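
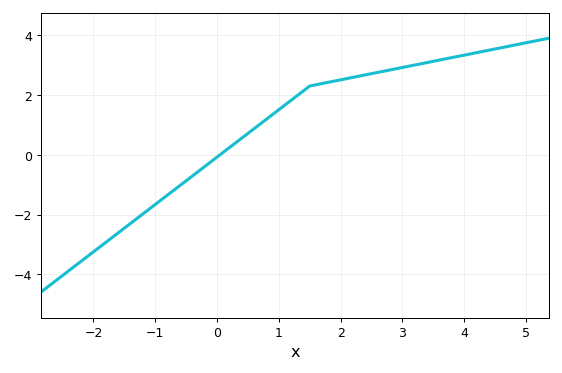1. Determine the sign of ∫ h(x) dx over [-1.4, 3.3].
positive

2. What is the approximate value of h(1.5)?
2.3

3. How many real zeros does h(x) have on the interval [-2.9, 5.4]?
1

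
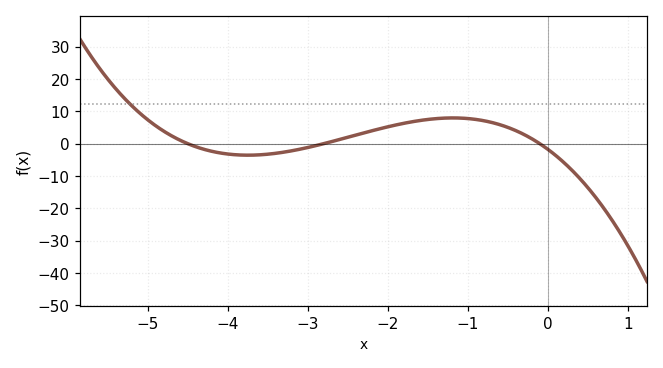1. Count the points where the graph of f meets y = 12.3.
1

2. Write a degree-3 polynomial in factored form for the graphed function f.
y = -1.37(x + 4.5)(x + 2.8)(x + 0.1)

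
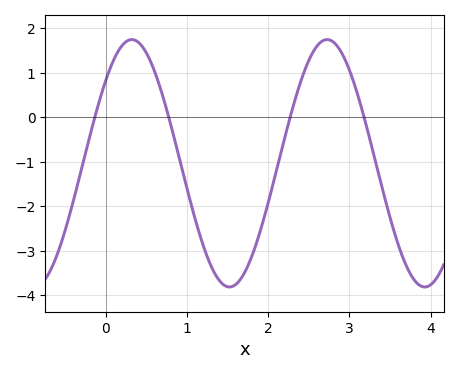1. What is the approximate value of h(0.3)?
1.75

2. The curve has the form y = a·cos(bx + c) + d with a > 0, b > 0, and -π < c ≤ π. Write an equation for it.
y = 2.78cos(2.61x - 0.83) - 1.03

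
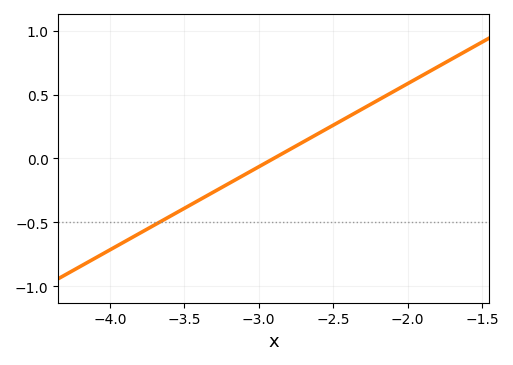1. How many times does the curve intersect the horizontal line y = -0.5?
1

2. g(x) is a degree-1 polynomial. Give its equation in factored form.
y = 0.65(x + 2.9)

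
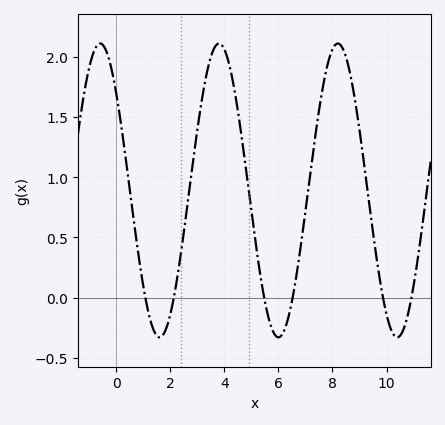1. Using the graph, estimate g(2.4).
0.372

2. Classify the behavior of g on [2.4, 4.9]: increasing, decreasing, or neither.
neither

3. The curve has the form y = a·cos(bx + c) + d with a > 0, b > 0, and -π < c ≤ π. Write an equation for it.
y = 1.22cos(1.43x + 0.842) + 0.89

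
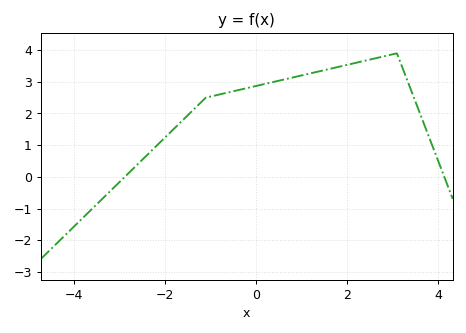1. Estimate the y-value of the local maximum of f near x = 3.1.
3.9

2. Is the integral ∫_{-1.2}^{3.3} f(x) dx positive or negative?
positive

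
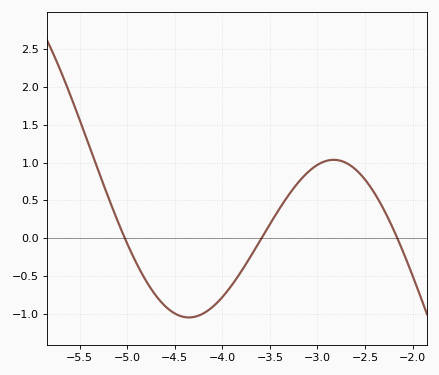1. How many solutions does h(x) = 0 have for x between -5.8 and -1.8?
3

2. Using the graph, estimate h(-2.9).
1.02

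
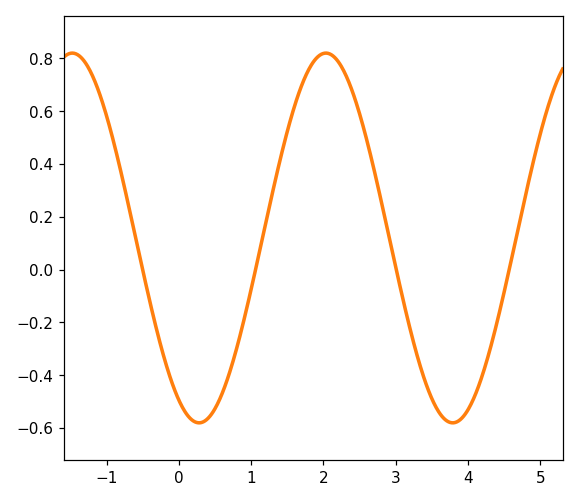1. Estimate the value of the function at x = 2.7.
0.38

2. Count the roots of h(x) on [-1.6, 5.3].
4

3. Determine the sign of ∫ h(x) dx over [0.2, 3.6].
positive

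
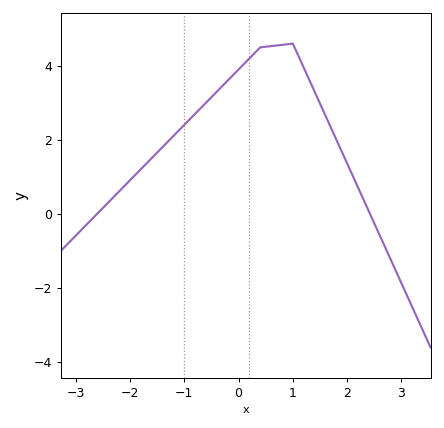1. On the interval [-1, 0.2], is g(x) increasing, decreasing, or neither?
increasing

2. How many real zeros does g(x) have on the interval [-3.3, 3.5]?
2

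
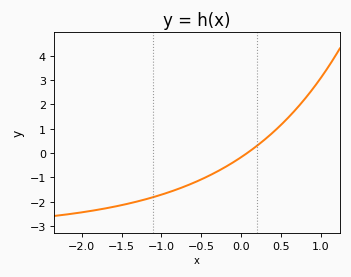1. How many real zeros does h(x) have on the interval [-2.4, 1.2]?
1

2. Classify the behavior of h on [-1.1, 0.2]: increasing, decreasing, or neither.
increasing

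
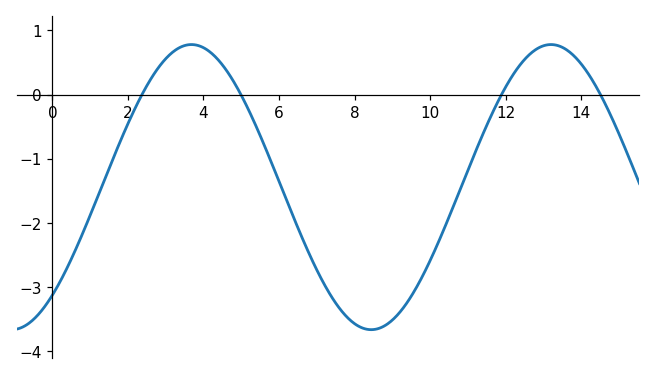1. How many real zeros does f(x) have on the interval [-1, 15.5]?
4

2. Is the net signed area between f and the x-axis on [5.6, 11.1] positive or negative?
negative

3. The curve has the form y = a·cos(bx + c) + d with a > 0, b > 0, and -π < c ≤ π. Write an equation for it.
y = 2.22cos(0.66x - 2.43) - 1.44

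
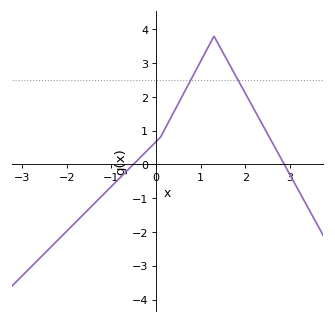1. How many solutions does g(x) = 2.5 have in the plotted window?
2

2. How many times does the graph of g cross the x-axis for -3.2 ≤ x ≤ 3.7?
2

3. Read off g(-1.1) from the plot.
-0.8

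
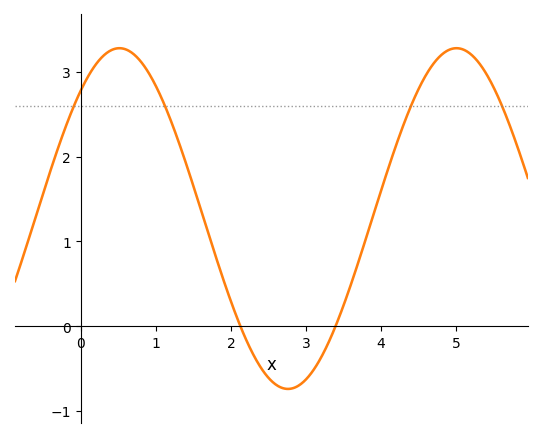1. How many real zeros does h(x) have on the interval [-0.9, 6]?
2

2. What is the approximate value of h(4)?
1.6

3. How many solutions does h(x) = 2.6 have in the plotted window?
4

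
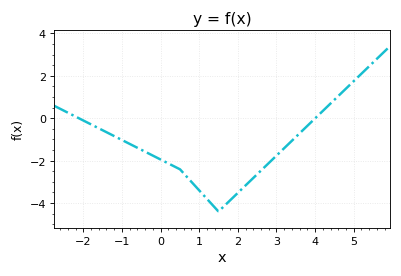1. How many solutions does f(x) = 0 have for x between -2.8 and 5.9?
2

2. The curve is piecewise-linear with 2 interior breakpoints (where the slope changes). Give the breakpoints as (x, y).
(0.5, -2.4); (1.5, -4.4)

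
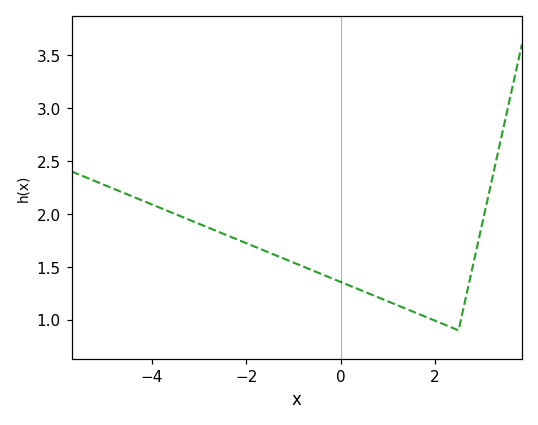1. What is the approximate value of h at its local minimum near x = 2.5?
0.9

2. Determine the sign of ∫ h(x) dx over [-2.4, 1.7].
positive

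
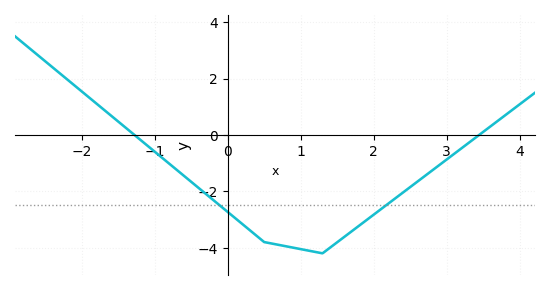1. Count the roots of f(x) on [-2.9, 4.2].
2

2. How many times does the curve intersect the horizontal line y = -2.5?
2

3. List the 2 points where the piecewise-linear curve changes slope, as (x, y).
(0.5, -3.8); (1.3, -4.2)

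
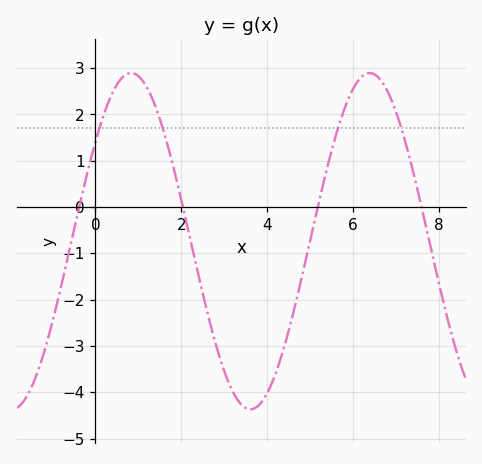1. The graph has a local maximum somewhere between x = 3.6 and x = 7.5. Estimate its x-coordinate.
6.4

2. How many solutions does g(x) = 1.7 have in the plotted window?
4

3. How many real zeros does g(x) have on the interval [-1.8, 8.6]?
4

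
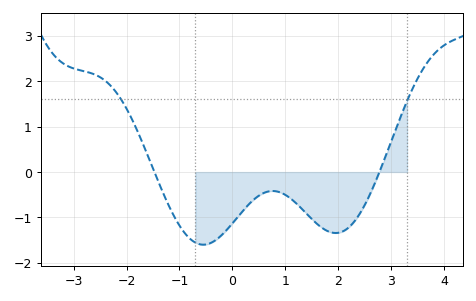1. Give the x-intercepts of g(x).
-1.4, 2.8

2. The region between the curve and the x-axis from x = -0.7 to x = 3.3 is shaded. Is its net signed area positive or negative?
negative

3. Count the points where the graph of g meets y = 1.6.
2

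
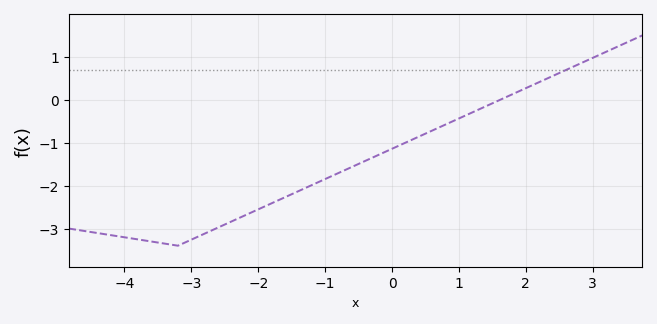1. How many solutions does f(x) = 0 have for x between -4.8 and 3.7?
1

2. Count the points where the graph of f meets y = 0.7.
1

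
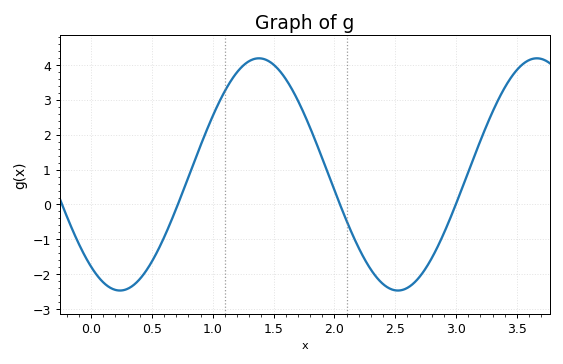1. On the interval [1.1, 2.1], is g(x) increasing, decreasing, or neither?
neither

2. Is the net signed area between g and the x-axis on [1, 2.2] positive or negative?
positive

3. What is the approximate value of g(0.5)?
-1.63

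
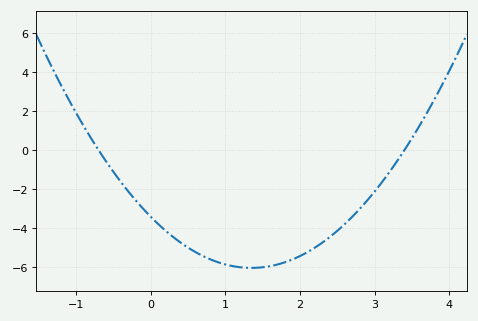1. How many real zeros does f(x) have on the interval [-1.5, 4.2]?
2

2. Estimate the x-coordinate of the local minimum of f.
1.35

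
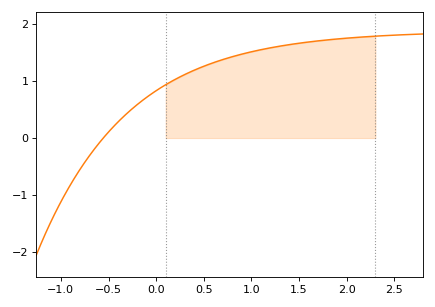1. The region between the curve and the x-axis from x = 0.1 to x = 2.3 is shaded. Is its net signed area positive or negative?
positive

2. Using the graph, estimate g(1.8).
1.7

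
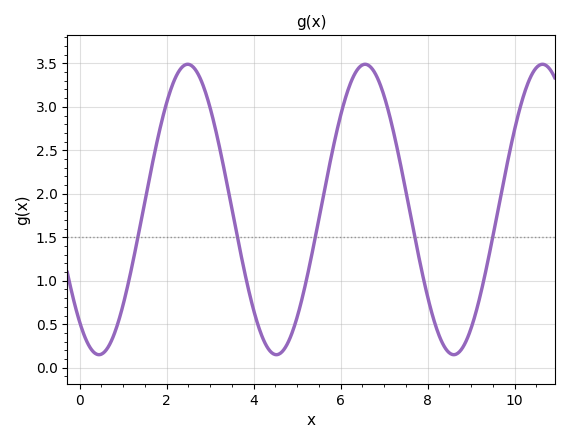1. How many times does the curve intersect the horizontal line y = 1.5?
5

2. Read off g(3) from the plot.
2.99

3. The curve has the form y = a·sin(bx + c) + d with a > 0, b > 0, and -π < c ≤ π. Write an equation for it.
y = 1.67sin(1.54x - 2.25) + 1.82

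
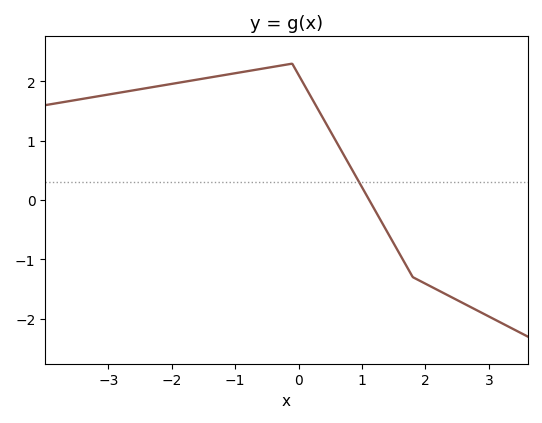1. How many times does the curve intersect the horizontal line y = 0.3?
1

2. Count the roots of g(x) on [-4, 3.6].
1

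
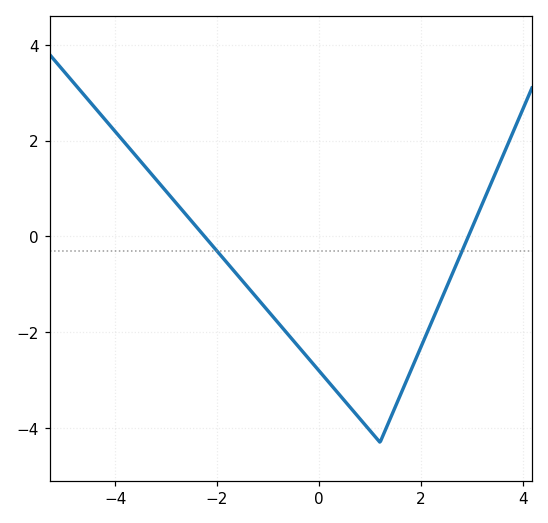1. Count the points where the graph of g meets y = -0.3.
2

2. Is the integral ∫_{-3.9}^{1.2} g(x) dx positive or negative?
negative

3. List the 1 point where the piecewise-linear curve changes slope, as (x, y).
(1.2, -4.3)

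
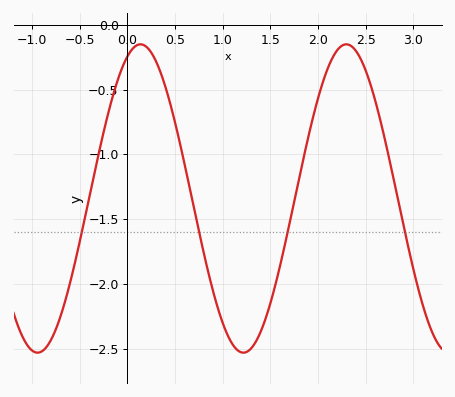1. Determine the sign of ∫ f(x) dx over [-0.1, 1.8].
negative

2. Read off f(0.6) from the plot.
-1.07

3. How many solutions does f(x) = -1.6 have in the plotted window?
4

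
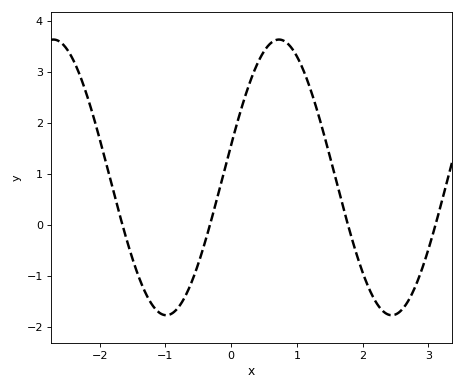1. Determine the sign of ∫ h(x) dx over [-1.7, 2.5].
positive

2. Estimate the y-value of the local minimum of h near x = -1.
-1.8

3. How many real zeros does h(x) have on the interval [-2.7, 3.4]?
4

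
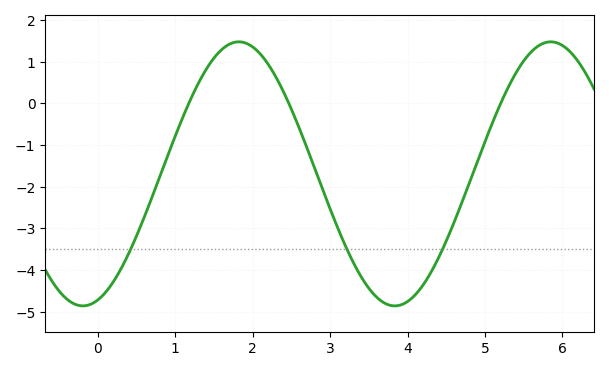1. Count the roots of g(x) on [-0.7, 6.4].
3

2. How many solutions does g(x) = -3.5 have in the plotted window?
3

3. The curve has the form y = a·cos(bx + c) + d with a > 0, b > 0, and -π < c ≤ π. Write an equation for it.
y = 3.17cos(1.56x - 2.84) - 1.69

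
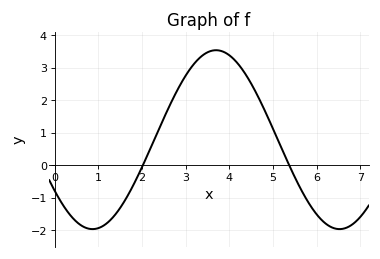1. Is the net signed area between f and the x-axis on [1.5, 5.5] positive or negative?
positive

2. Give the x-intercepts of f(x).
2, 5.4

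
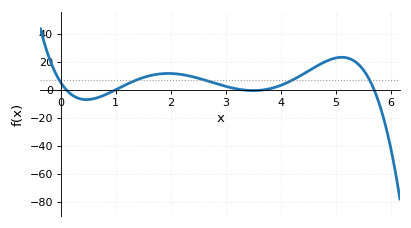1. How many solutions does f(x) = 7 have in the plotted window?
5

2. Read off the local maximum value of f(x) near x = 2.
12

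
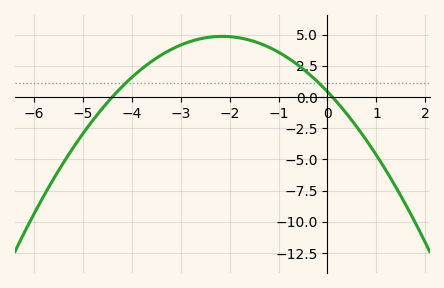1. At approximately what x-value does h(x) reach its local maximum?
-2.15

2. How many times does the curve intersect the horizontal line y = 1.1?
2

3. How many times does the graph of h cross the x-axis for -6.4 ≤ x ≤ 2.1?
2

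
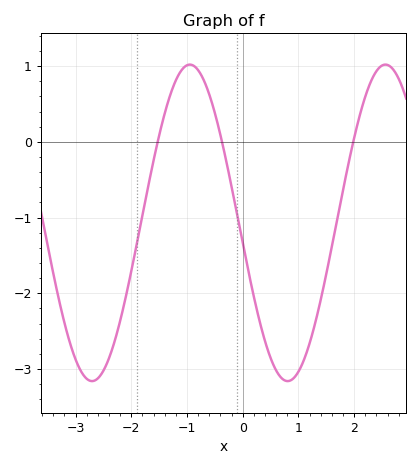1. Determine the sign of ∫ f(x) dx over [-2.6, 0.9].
negative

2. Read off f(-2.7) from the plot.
-3.2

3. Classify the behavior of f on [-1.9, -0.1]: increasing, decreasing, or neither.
neither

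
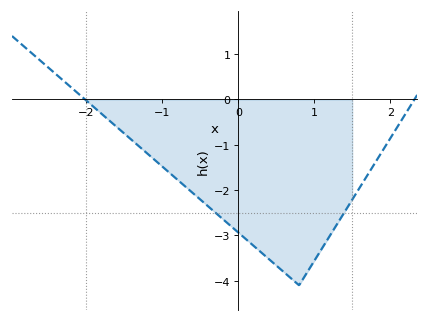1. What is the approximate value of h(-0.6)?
-2.06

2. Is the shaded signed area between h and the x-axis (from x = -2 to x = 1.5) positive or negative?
negative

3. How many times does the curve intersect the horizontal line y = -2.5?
2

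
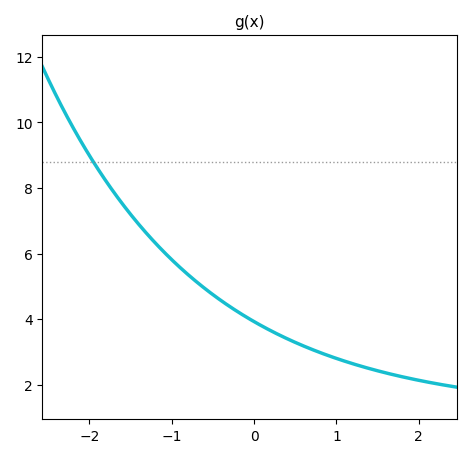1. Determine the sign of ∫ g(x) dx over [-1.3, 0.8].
positive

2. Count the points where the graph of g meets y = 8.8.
1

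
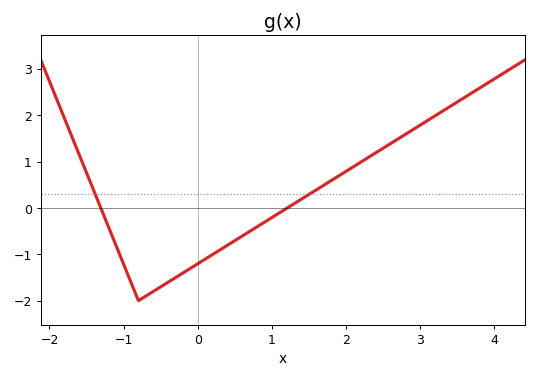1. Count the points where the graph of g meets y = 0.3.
2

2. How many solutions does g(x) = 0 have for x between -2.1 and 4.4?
2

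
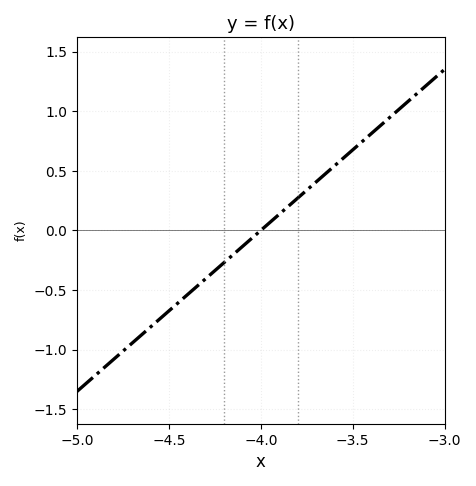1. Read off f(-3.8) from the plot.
0.25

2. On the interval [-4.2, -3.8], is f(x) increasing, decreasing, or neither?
increasing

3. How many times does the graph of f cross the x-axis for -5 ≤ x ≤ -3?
1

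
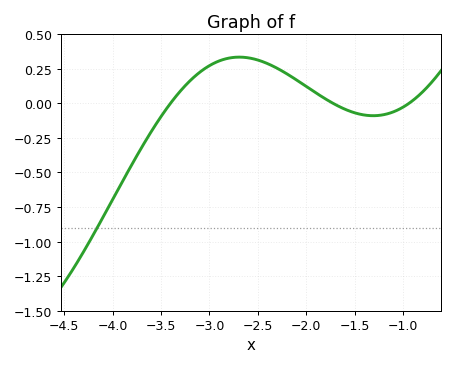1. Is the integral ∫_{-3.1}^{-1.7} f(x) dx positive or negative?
positive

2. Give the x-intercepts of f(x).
-3.4, -1.72, -0.94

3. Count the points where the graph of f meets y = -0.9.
1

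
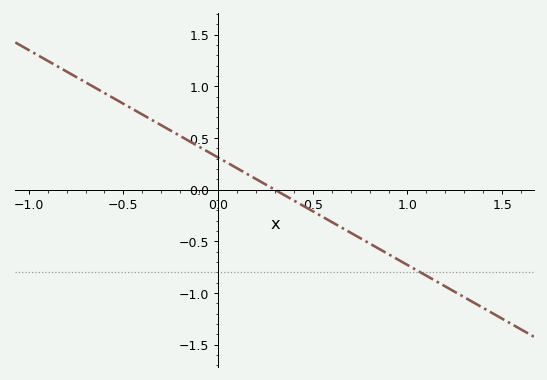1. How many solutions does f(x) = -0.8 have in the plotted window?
1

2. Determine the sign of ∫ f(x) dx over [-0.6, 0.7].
positive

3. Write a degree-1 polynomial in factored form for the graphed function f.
y = -1.04(x - 0.3)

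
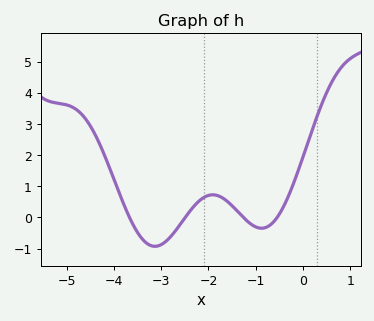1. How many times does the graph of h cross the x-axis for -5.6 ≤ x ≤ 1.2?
4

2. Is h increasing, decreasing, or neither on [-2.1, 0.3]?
neither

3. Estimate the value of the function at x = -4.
1.23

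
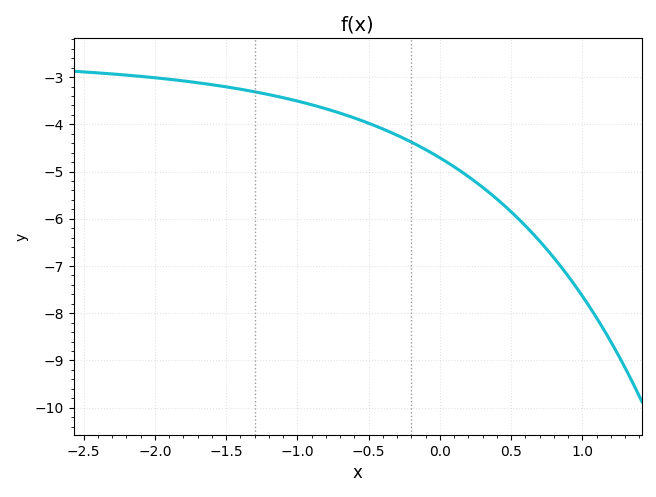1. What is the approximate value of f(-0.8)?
-3.7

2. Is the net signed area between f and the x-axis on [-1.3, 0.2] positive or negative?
negative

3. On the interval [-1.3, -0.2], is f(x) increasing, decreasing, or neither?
decreasing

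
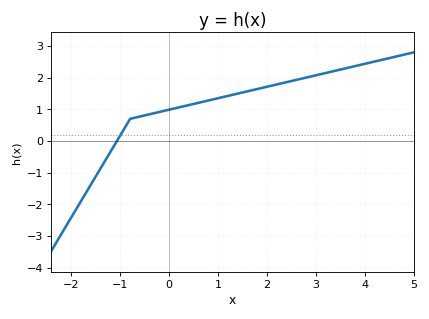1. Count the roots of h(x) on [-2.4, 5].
1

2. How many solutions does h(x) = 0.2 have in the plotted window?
1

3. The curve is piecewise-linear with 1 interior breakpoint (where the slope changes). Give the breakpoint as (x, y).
(-0.8, 0.7)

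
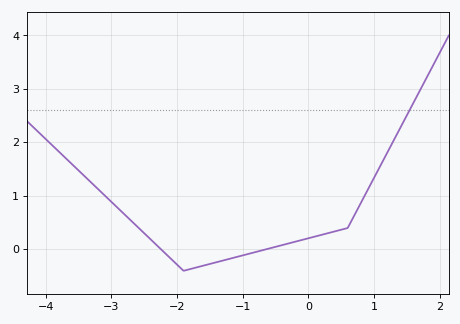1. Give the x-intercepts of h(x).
-2.2, -0.7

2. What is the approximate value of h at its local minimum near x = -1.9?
-0.4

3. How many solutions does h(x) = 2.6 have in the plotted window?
1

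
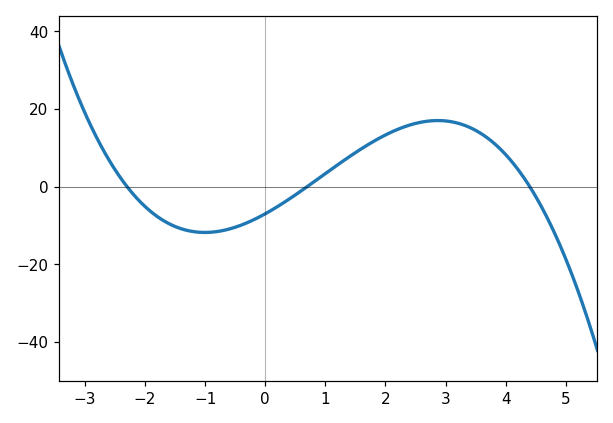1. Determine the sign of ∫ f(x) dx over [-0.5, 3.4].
positive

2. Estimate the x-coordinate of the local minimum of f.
-1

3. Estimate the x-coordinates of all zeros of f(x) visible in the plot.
-2.4, 0.8, 4.4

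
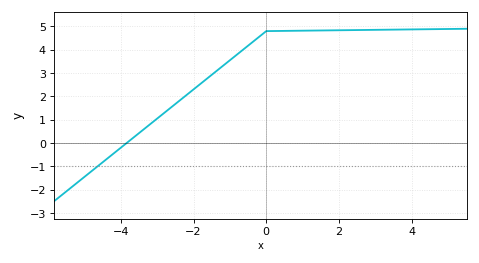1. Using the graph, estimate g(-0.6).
4.05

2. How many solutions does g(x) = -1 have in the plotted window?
1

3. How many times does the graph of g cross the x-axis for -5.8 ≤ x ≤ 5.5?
1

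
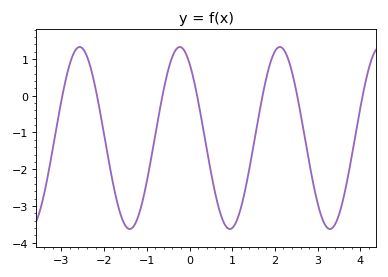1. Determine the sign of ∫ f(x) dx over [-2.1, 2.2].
negative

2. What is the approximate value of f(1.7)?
-0.1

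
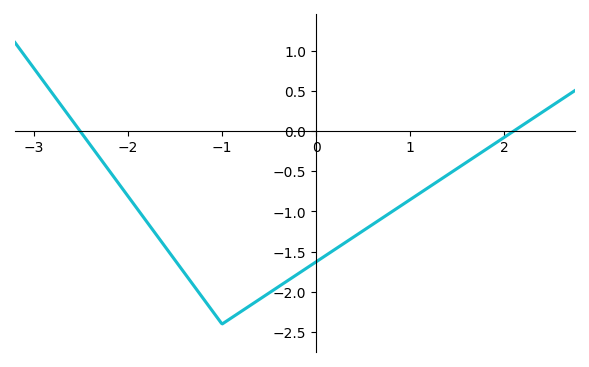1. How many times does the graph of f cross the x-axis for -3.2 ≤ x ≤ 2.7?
2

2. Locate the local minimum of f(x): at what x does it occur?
-1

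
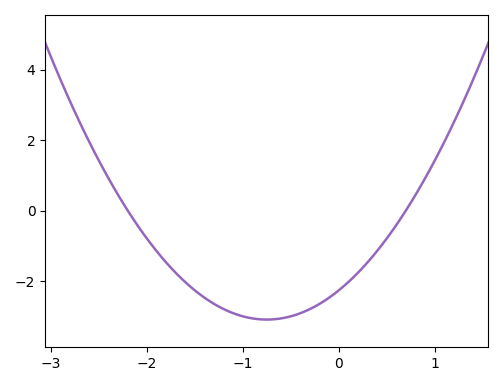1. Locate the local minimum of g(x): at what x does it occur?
-0.75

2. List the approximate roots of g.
-2.2, 0.7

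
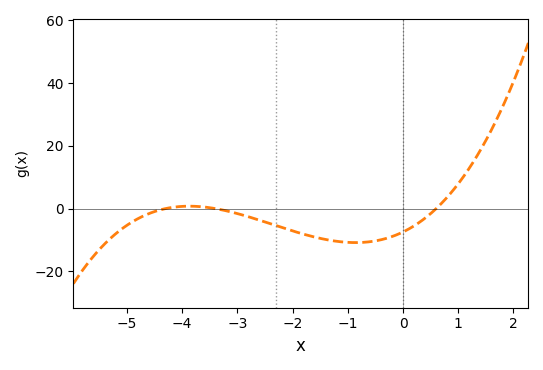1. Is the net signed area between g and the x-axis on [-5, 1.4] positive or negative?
negative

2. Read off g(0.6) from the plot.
0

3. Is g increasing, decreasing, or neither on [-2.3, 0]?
neither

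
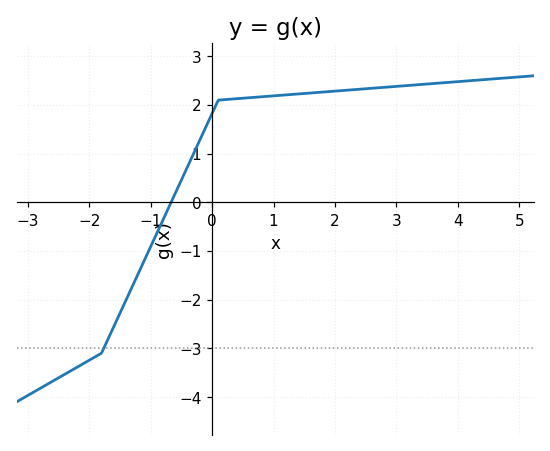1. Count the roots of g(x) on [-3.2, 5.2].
1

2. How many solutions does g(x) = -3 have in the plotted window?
1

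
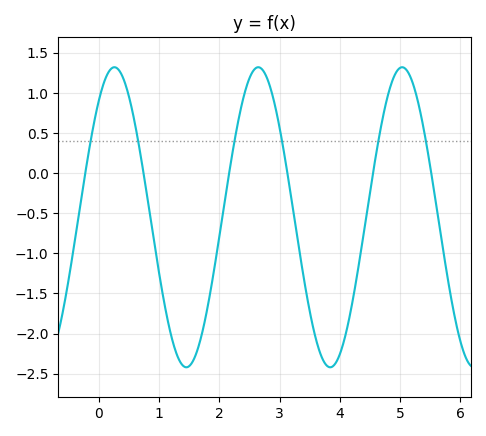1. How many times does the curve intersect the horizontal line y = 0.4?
6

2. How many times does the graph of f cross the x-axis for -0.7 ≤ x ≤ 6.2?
6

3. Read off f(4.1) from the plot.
-2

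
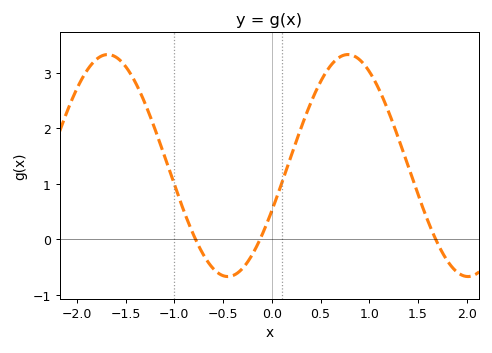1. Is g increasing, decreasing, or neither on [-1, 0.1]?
neither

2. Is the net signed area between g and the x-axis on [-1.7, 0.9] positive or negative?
positive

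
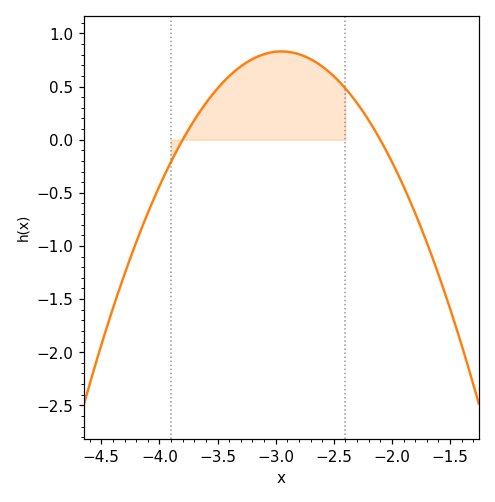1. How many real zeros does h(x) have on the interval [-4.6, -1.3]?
2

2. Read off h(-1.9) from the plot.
-0.45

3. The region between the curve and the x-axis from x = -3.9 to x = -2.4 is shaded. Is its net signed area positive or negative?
positive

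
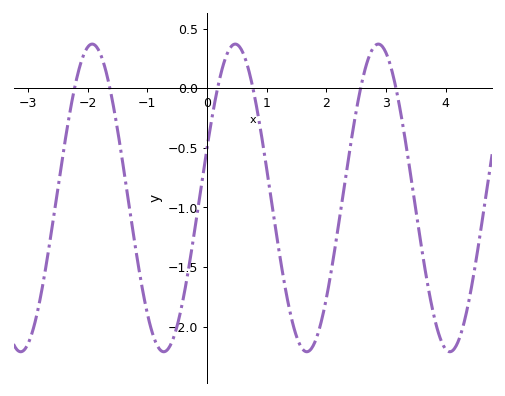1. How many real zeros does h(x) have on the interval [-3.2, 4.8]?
6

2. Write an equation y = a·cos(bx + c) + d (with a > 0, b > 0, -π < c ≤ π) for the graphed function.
y = 1.29cos(2.6x - 1.2) - 0.92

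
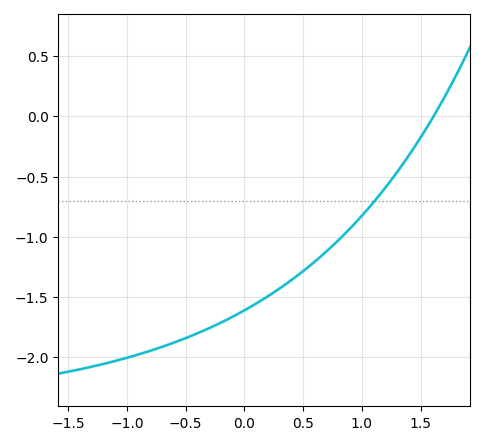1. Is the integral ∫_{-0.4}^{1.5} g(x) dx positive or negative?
negative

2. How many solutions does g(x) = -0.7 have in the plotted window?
1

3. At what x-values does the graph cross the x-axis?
1.6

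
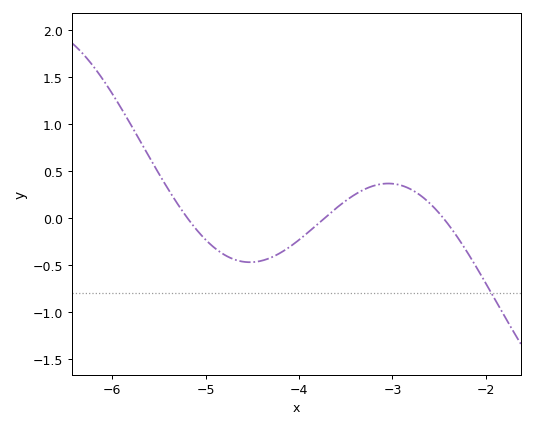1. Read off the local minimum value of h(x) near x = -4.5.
-0.45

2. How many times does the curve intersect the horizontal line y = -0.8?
1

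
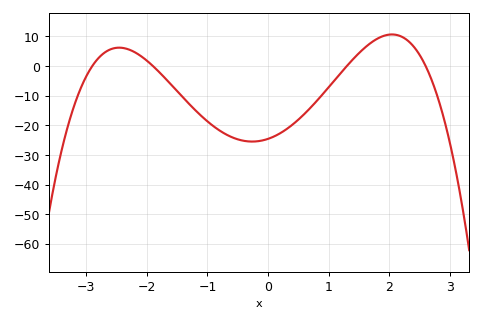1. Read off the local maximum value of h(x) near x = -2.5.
6.19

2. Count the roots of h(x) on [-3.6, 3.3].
4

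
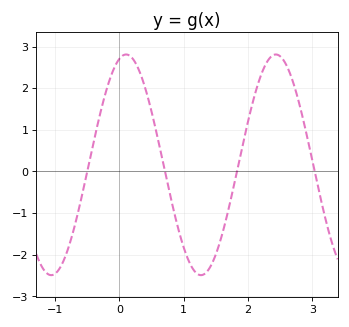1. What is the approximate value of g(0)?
2.7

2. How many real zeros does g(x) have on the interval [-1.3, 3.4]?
4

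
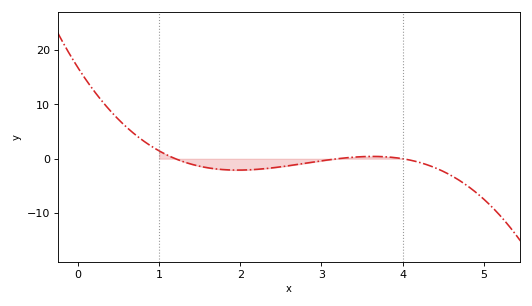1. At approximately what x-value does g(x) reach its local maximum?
3.63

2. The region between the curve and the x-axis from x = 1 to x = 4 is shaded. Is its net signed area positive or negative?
negative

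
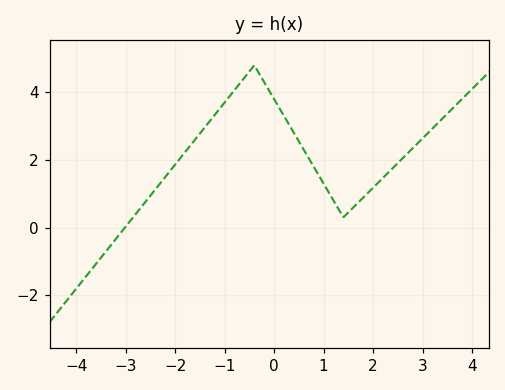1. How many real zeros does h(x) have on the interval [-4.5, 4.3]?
1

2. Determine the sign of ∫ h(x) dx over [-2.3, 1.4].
positive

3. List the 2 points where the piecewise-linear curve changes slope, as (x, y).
(-0.4, 4.8); (1.4, 0.3)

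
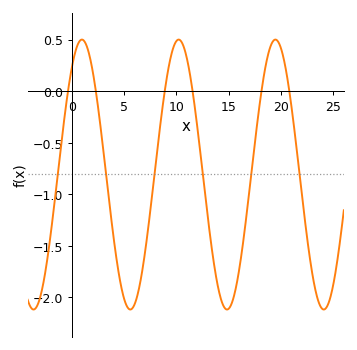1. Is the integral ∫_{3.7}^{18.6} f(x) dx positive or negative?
negative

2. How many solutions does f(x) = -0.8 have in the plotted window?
6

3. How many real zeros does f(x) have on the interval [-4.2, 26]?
6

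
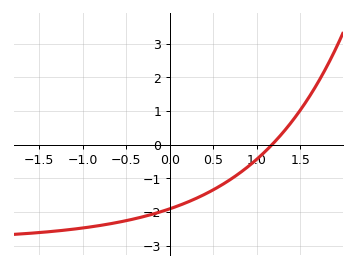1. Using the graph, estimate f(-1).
-2.47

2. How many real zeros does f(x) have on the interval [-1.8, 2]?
1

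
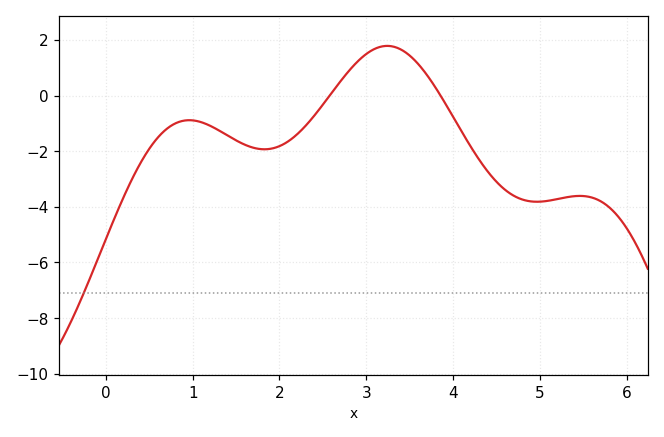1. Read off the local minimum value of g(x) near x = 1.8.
-2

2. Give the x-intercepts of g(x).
2.6, 3.9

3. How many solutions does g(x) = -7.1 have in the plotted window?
1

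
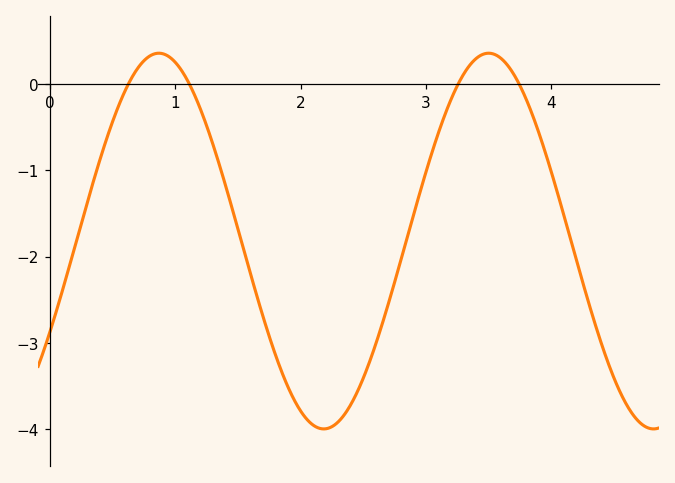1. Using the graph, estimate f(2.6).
-3.01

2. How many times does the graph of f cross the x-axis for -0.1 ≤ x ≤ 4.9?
4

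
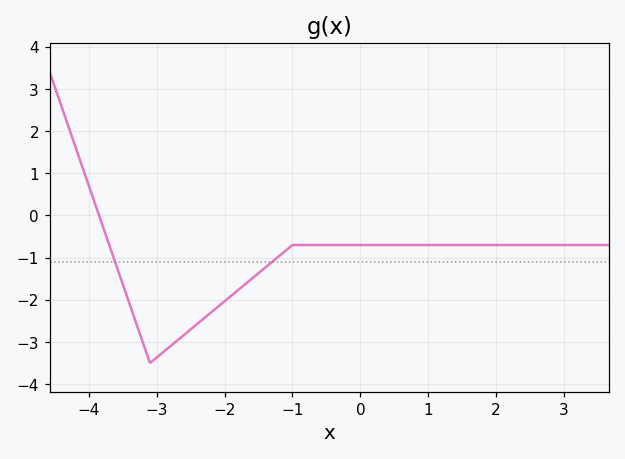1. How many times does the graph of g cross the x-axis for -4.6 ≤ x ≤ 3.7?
1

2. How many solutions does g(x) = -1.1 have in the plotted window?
2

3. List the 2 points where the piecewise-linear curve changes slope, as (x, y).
(-3.1, -3.5); (-1, -0.7)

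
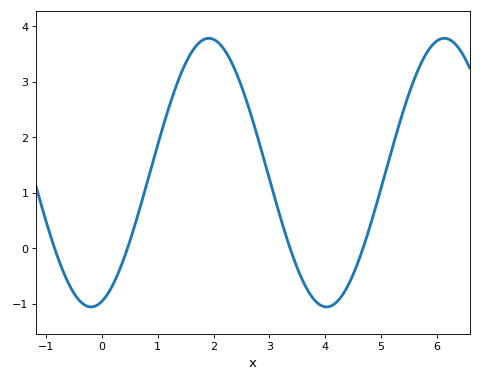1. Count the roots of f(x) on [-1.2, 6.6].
4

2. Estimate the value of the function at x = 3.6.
-0.598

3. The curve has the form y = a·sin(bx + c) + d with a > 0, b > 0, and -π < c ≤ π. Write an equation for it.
y = 2.42sin(1.49x - 1.28) + 1.36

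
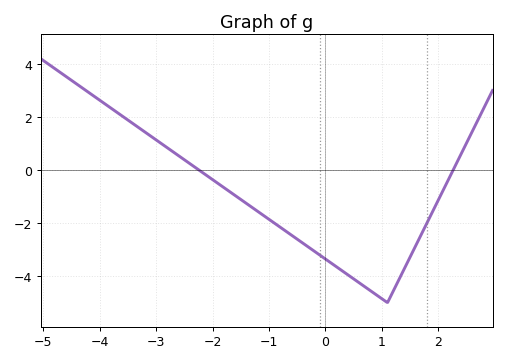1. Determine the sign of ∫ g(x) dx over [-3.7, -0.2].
negative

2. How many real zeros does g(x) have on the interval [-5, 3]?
2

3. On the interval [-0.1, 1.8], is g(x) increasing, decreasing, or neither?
neither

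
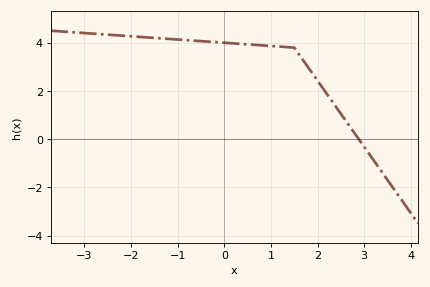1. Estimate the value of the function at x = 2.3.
1.6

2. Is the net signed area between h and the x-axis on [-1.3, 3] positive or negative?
positive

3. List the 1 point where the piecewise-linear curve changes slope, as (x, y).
(1.5, 3.8)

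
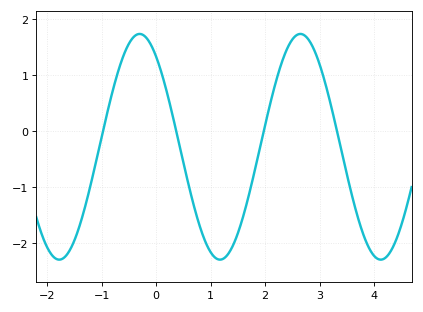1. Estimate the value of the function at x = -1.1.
-0.543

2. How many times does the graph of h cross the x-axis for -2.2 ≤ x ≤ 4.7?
4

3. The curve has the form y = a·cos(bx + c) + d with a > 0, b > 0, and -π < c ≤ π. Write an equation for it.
y = 2.02cos(2.13x + 0.642) - 0.28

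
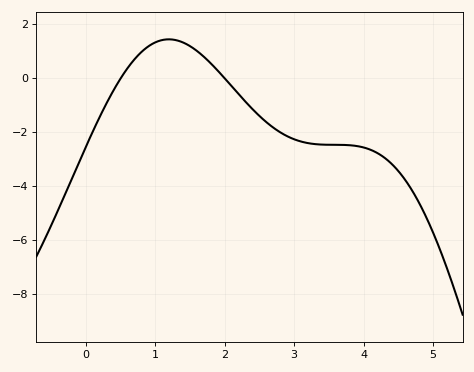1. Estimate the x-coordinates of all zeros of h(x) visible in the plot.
0.5, 2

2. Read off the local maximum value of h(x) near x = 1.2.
1.4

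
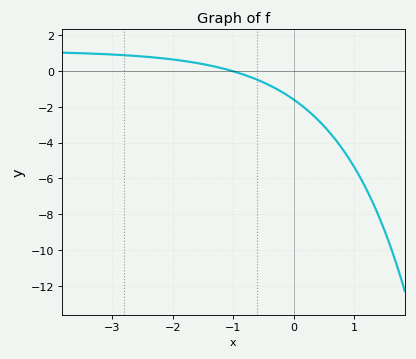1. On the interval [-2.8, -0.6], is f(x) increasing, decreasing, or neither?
decreasing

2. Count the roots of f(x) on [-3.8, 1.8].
1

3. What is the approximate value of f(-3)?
1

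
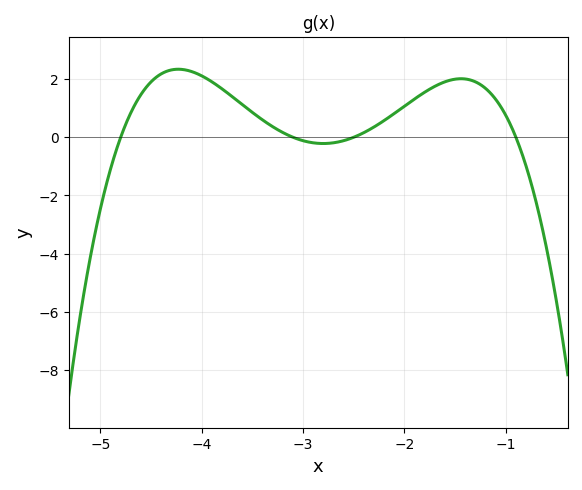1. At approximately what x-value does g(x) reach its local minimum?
-2.8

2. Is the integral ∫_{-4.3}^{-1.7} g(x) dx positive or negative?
positive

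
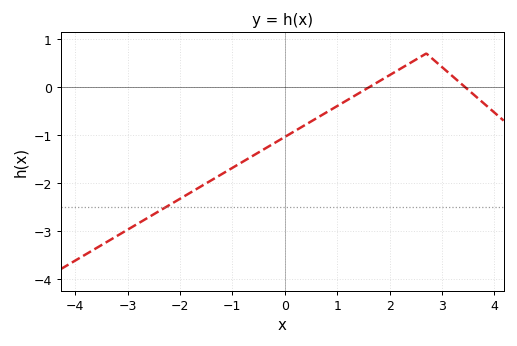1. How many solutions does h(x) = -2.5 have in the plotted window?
1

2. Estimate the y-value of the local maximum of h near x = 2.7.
0.7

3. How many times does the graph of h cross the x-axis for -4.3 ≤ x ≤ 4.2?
2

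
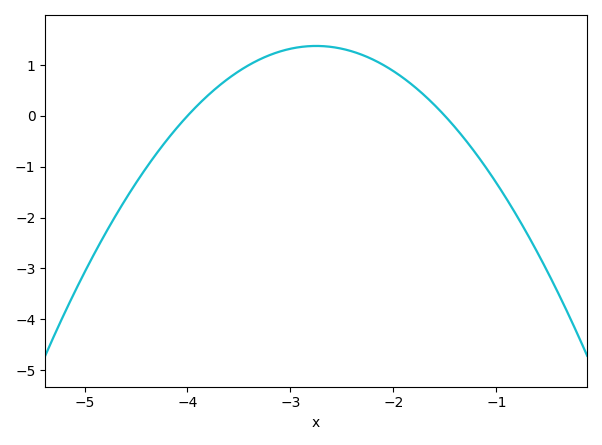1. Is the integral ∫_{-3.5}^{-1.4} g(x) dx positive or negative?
positive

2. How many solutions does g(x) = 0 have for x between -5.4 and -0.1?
2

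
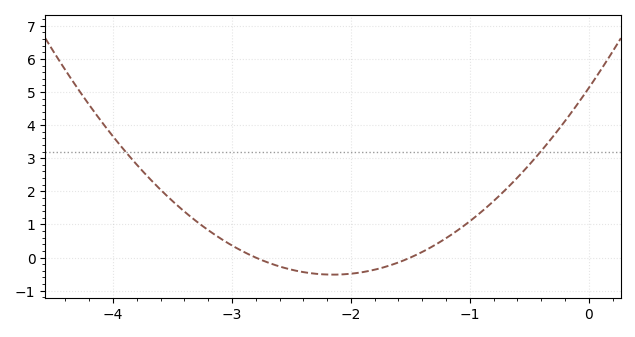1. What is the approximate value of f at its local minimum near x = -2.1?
-0.5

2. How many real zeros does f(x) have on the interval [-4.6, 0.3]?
2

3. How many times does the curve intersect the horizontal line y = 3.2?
2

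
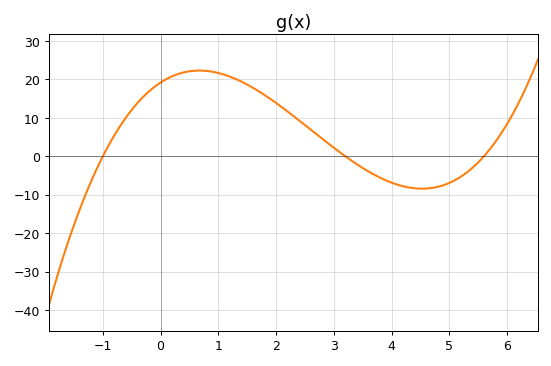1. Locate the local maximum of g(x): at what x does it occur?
0.672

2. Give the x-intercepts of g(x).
-1, 3.2, 5.6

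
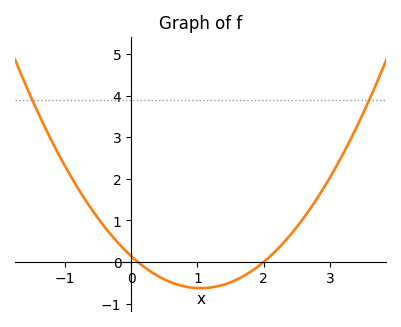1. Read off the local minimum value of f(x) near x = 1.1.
-0.6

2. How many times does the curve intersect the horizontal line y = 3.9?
2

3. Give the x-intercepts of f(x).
0.1, 2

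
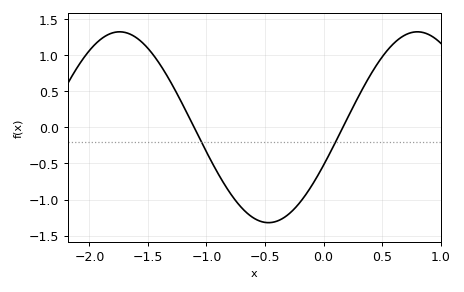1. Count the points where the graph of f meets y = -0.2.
2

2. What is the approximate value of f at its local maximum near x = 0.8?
1.3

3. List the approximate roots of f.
-1.1, 0.15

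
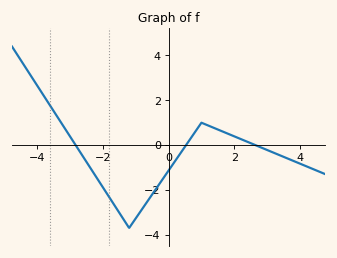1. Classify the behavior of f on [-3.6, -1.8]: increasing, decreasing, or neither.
decreasing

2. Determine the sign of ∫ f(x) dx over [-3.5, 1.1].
negative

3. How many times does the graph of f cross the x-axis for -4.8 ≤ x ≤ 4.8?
3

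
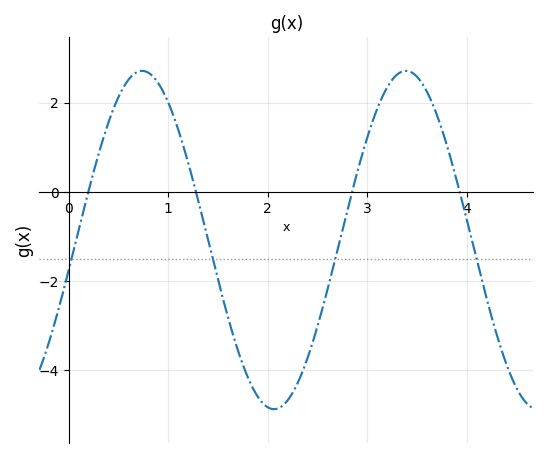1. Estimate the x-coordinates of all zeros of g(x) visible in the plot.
0.198, 1.28, 2.85, 3.93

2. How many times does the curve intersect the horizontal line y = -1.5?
4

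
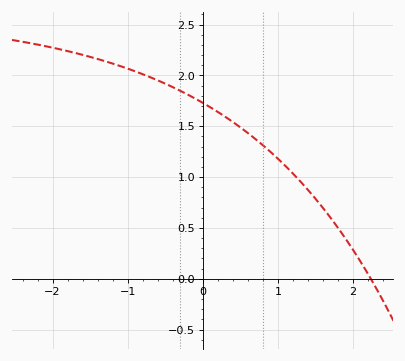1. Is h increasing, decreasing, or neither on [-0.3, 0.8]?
decreasing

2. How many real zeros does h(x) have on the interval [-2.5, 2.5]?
1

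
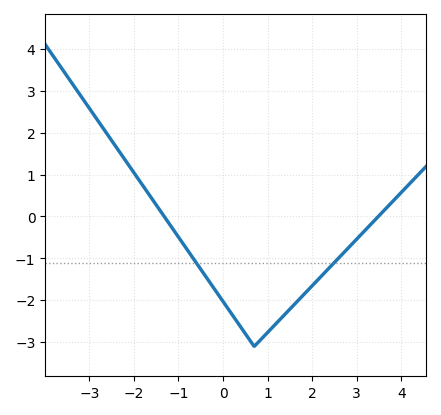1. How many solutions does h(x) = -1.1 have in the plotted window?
2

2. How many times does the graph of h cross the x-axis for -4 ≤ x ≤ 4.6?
2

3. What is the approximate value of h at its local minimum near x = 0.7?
-3.1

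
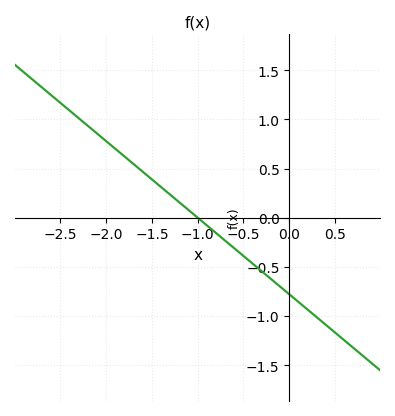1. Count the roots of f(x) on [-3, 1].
1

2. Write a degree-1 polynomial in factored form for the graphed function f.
y = -0.78(x + 1)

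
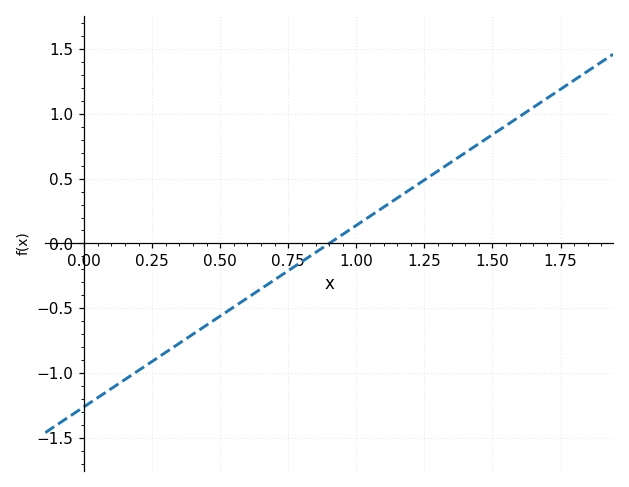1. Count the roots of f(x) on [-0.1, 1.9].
1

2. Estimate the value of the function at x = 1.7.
1.12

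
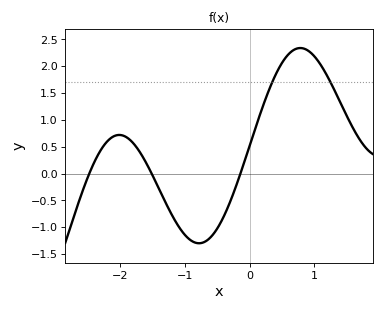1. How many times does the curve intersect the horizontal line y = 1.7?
2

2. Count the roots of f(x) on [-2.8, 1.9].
3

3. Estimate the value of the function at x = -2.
0.7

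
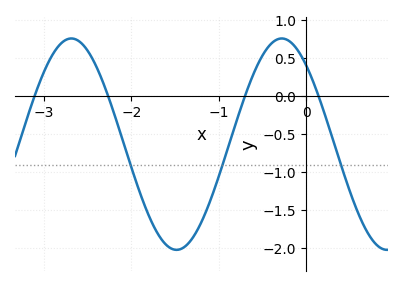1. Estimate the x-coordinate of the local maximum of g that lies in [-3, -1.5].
-2.69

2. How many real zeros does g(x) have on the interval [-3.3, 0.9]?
4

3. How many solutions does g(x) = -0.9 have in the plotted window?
3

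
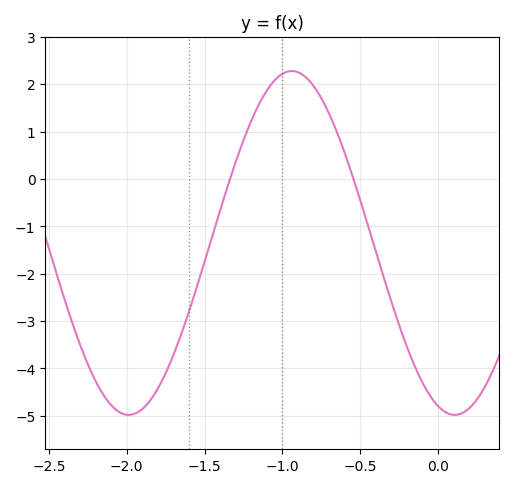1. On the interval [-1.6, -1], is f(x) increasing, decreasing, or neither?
increasing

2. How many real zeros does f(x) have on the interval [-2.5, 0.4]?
2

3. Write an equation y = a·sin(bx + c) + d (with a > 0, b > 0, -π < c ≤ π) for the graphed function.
y = 3.63sin(3x - 1.89) - 1.35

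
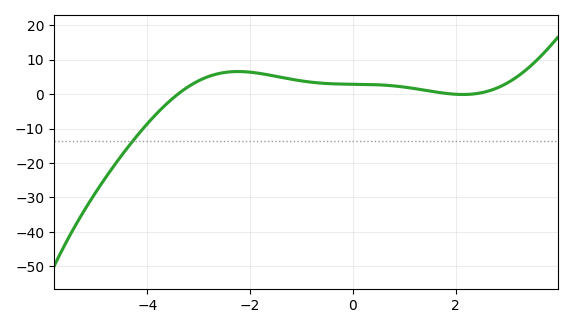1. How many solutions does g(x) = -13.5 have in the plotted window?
1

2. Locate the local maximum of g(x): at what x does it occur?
-2.24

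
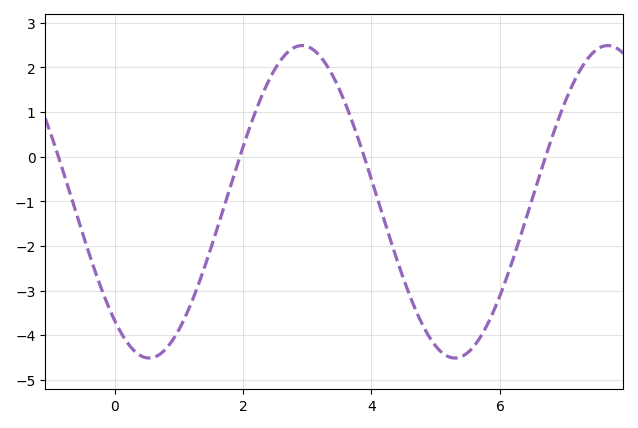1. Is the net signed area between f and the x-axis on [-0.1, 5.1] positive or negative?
negative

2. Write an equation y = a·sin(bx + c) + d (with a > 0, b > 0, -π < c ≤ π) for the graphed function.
y = 3.5sin(1.3x - 2.3) - 1.01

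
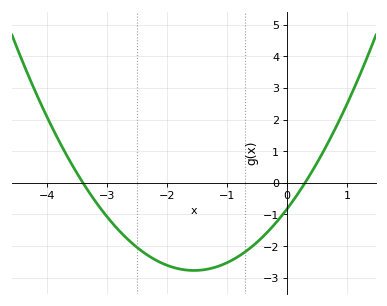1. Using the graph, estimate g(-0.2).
-1.3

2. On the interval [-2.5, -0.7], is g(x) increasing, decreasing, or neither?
neither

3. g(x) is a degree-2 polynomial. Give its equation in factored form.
y = 0.81(x + 3.4)(x - 0.3)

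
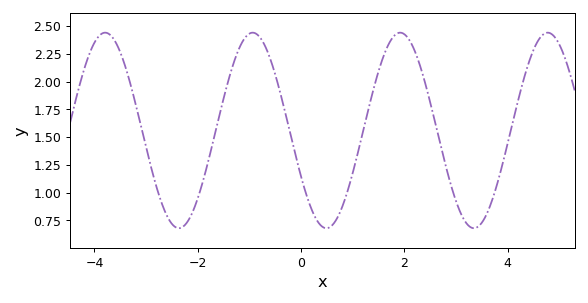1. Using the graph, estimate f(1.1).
1.35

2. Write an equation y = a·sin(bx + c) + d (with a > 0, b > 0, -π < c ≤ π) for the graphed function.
y = 0.88sin(2.2x - 2.7) + 1.56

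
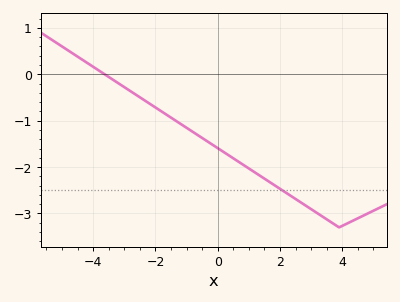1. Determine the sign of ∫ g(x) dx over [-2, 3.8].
negative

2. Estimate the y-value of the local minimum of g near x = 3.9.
-3.3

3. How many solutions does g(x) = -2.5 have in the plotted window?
1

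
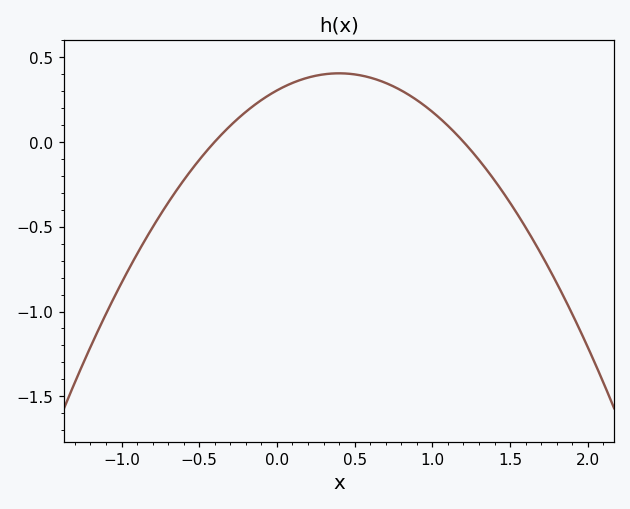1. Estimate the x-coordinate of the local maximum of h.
0.4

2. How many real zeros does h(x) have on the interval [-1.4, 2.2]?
2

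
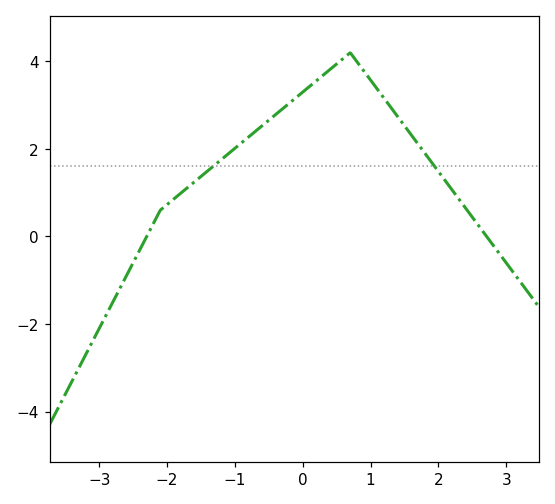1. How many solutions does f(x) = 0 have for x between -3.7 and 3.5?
2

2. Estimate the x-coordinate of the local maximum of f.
0.701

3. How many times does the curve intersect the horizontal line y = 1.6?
2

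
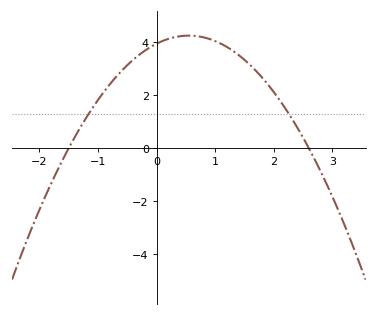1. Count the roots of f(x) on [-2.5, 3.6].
2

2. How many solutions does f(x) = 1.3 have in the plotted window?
2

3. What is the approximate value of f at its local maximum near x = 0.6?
4.2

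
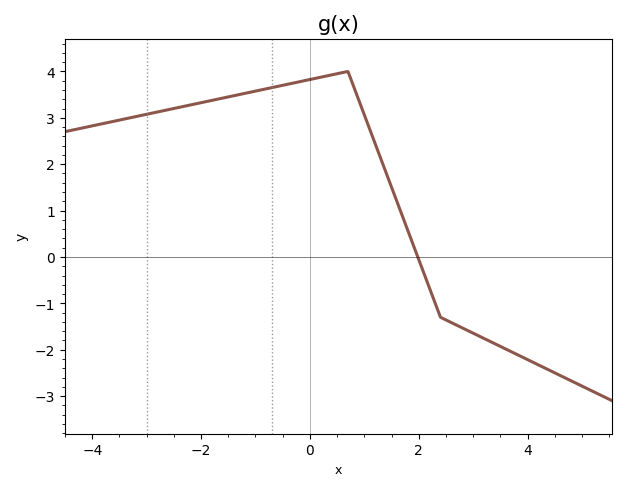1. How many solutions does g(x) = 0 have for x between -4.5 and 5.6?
1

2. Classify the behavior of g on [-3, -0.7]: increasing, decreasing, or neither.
increasing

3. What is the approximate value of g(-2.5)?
3.2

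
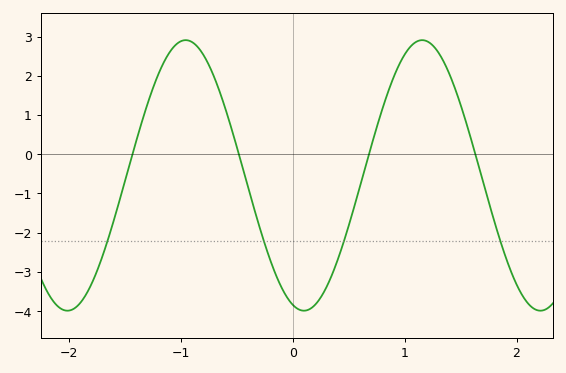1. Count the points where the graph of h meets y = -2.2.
4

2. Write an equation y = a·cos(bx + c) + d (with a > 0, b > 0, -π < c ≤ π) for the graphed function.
y = 3.45cos(3x + 2.8) - 0.54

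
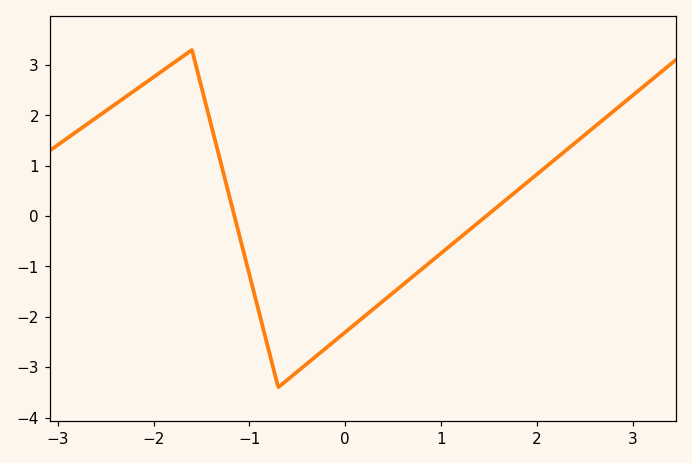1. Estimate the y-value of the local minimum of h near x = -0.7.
-3.4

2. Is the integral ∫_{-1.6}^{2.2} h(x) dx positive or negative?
negative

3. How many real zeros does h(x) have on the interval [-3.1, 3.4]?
2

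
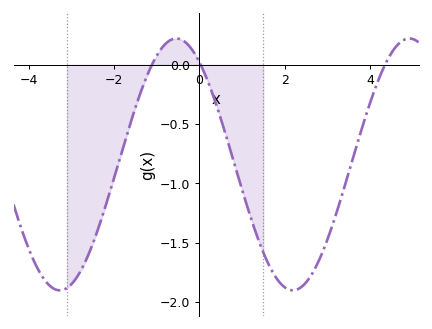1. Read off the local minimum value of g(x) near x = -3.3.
-1.9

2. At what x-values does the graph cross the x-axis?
-1.11, 0.032, 4.35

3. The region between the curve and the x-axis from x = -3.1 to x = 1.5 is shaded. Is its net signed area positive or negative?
negative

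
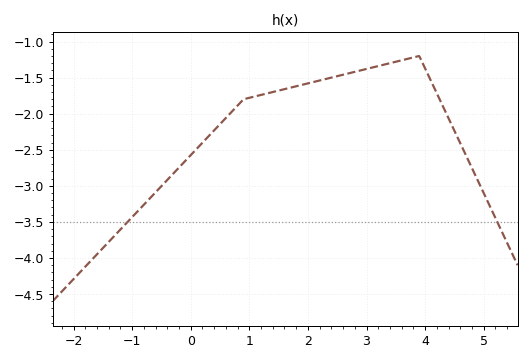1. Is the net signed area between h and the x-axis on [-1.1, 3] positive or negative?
negative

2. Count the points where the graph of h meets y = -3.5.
2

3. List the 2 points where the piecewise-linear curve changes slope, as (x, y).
(0.9, -1.8); (3.9, -1.2)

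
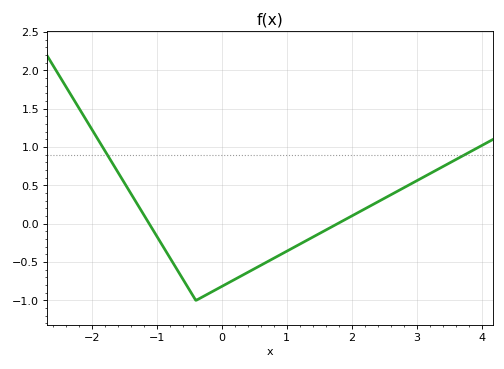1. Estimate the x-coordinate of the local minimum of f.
-0.398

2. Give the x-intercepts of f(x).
-1.12, 1.78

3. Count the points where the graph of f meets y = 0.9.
2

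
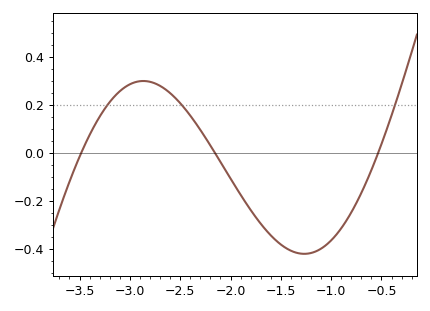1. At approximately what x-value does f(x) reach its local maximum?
-2.87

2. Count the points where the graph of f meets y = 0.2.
3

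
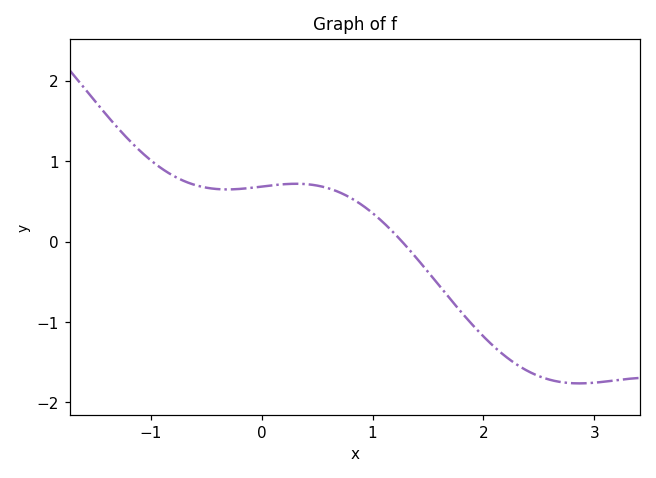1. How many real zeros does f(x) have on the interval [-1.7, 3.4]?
1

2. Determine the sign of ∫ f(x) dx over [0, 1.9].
positive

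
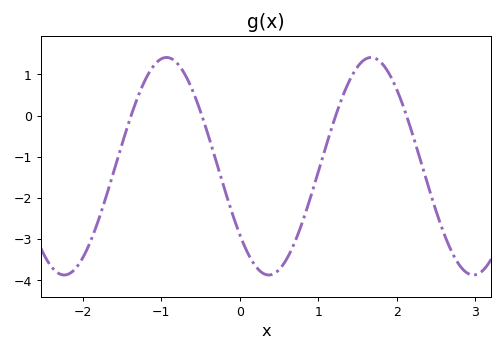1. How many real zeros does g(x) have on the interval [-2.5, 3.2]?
4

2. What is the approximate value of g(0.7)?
-3.07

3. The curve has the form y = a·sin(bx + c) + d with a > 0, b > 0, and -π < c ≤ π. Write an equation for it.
y = 2.64sin(2.41x - 2.46) - 1.23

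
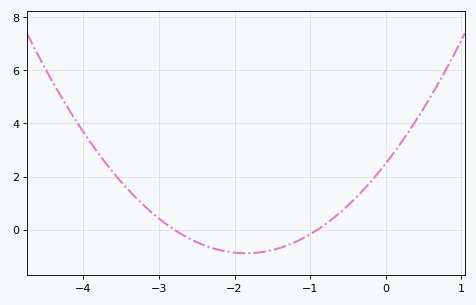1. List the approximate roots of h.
-2.8, -0.9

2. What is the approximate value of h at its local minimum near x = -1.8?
-0.8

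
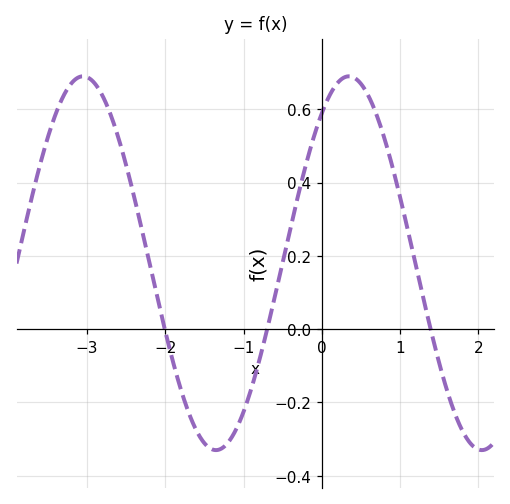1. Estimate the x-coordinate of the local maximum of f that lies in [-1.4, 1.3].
0.347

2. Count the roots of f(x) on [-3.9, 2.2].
3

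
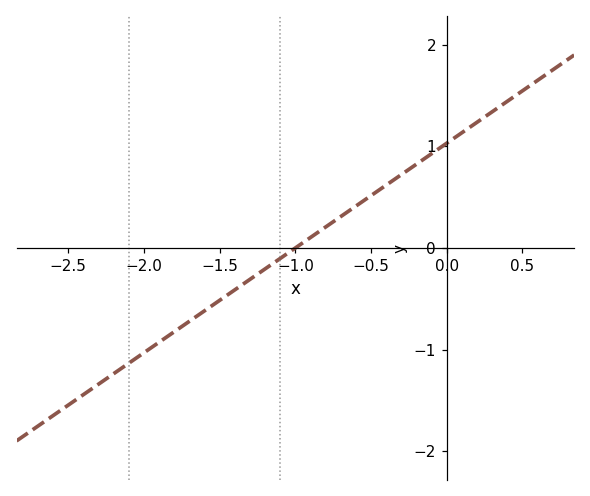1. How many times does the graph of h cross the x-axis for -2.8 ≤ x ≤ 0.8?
1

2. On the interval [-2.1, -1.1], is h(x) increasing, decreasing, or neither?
increasing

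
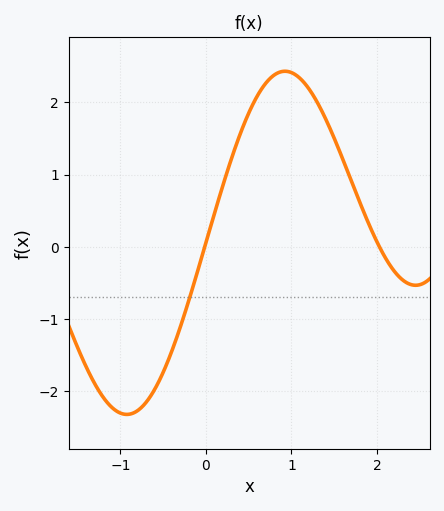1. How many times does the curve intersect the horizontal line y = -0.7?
1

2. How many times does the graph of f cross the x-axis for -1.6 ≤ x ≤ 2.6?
2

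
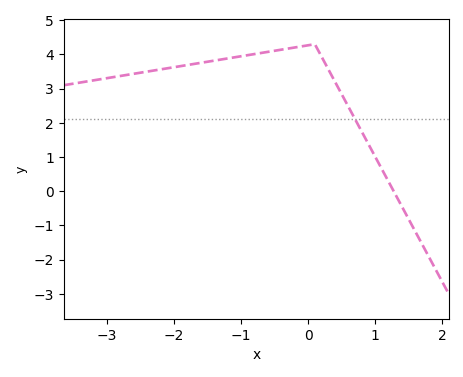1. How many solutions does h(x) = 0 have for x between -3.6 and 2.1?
1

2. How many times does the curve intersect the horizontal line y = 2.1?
1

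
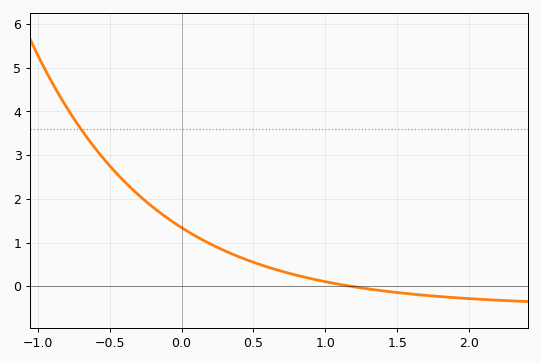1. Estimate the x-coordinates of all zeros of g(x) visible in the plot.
1.2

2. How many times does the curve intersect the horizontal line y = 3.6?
1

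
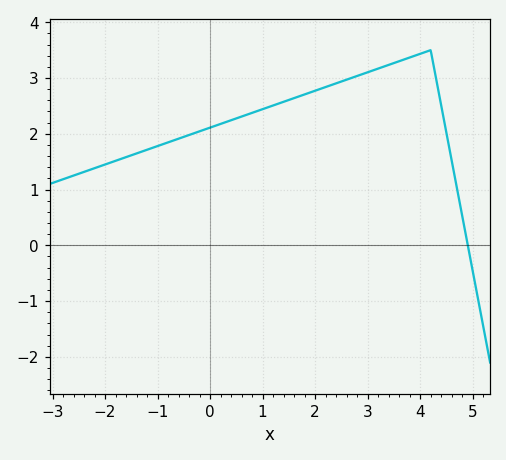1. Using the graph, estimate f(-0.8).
1.8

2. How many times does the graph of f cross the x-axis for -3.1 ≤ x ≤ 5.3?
1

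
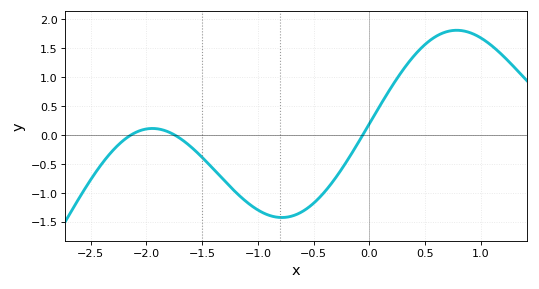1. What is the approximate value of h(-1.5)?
-0.4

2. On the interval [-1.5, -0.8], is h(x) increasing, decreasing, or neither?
decreasing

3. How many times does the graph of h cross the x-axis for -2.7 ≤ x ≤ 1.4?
3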